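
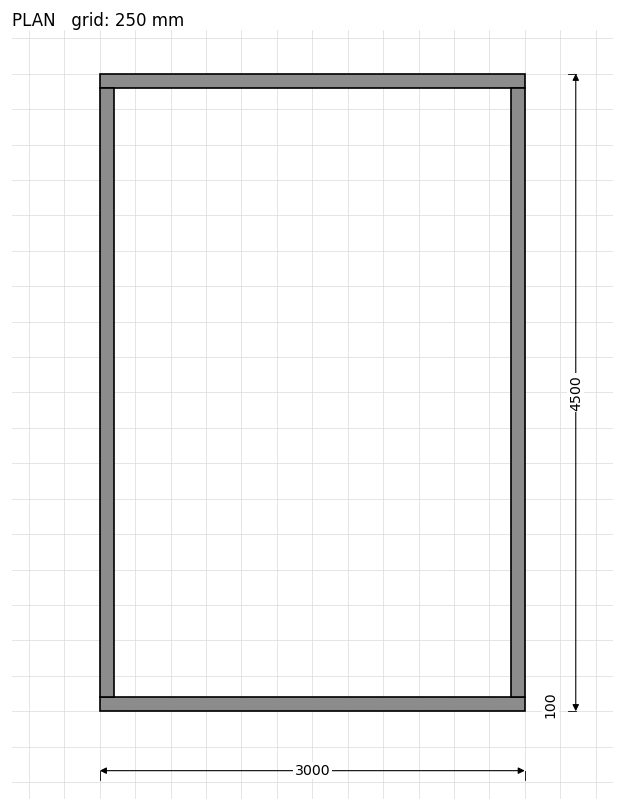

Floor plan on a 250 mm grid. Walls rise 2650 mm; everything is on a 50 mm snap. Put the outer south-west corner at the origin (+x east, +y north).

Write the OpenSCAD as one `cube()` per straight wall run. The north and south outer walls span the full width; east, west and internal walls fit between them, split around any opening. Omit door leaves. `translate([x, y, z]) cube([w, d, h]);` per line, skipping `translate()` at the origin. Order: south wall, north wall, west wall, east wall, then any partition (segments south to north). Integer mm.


cube([3000, 100, 2650]);
translate([0, 4400, 0]) cube([3000, 100, 2650]);
translate([0, 100, 0]) cube([100, 4300, 2650]);
translate([2900, 100, 0]) cube([100, 4300, 2650]);


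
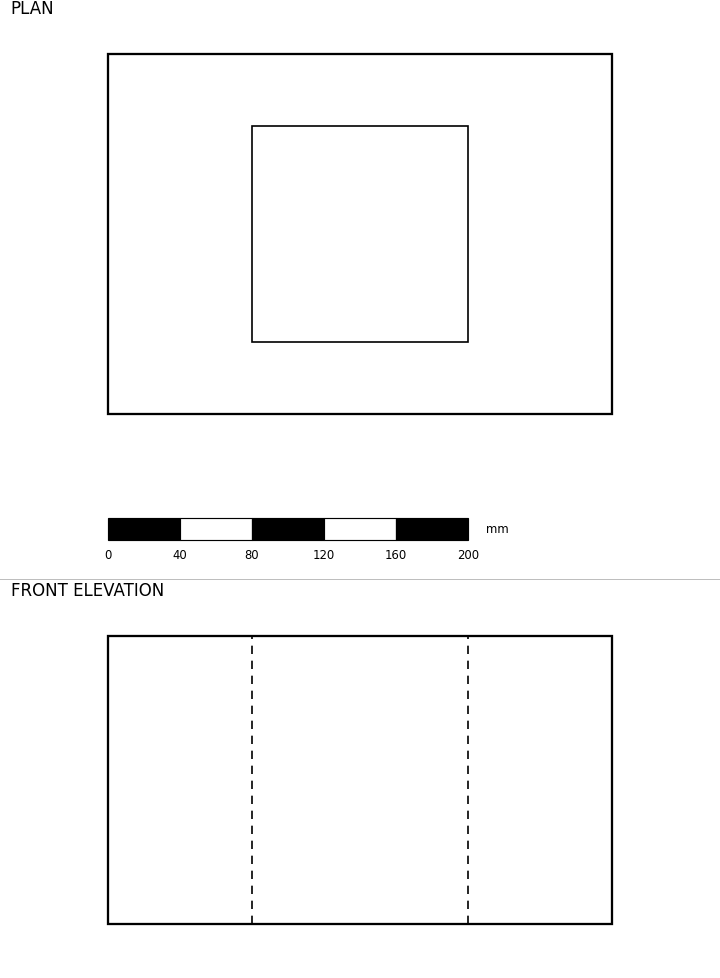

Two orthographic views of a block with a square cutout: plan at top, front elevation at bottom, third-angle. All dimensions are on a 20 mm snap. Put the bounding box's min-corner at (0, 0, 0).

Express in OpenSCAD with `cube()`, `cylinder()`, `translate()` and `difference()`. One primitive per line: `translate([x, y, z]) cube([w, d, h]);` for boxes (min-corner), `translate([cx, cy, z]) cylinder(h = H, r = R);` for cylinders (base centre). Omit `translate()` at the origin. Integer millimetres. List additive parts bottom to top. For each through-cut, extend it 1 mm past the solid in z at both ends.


difference() {
  cube([280, 200, 160]);
  translate([80, 40, -1]) cube([120, 120, 162]);
}


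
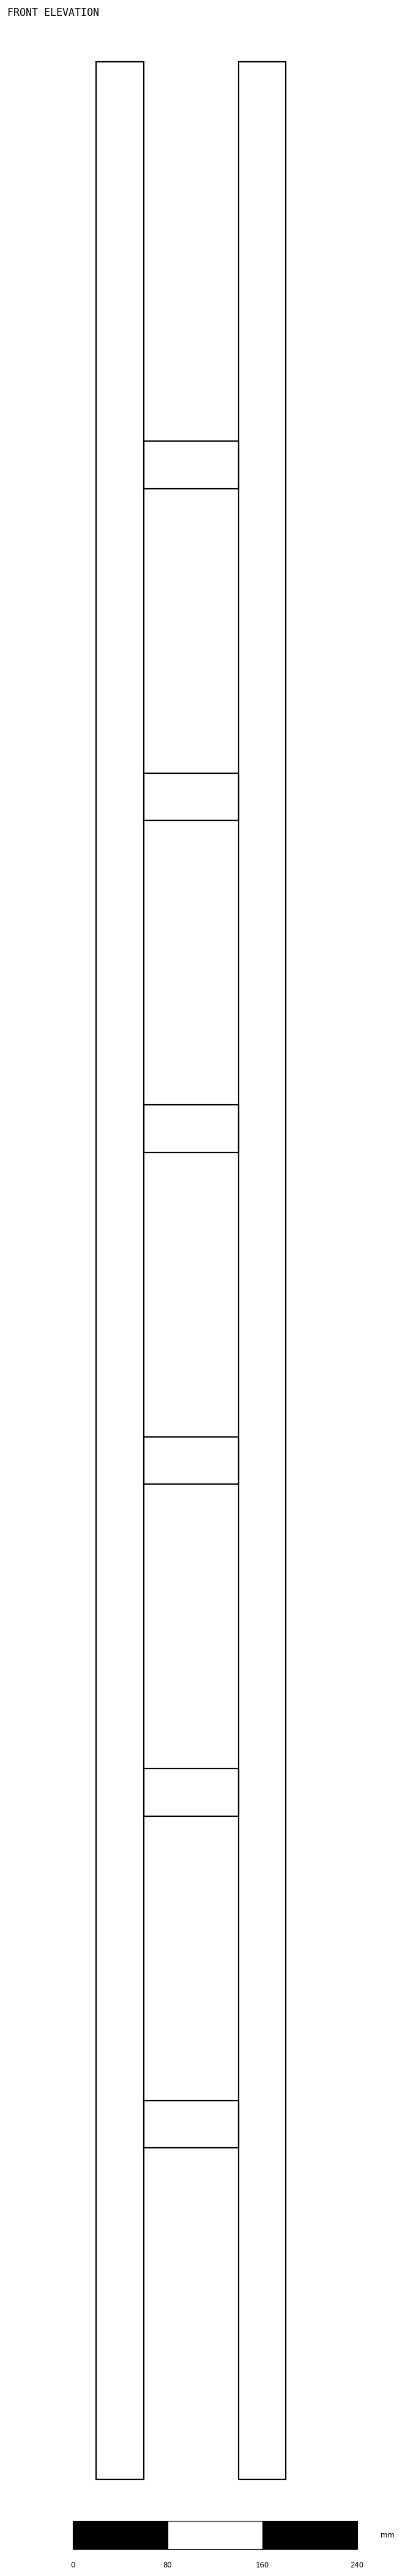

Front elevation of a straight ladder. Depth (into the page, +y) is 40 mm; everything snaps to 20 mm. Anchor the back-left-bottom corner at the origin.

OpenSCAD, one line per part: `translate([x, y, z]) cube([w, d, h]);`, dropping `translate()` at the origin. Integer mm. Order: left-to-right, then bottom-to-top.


cube([40, 40, 2040]);
translate([40, 0, 280]) cube([80, 40, 40]);
translate([40, 0, 560]) cube([80, 40, 40]);
translate([40, 0, 840]) cube([80, 40, 40]);
translate([40, 0, 1120]) cube([80, 40, 40]);
translate([40, 0, 1400]) cube([80, 40, 40]);
translate([40, 0, 1680]) cube([80, 40, 40]);
translate([120, 0, 0]) cube([40, 40, 2040]);


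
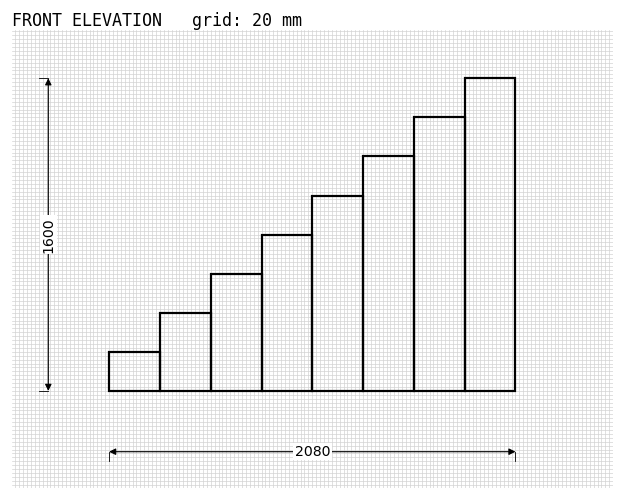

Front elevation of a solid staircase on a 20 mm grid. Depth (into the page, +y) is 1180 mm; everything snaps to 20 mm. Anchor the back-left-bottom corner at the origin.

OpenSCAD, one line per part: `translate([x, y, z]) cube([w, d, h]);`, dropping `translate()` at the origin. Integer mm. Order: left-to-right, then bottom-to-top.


cube([260, 1180, 200]);
translate([260, 0, 0]) cube([260, 1180, 400]);
translate([520, 0, 0]) cube([260, 1180, 600]);
translate([780, 0, 0]) cube([260, 1180, 800]);
translate([1040, 0, 0]) cube([260, 1180, 1000]);
translate([1300, 0, 0]) cube([260, 1180, 1200]);
translate([1560, 0, 0]) cube([260, 1180, 1400]);
translate([1820, 0, 0]) cube([260, 1180, 1600]);


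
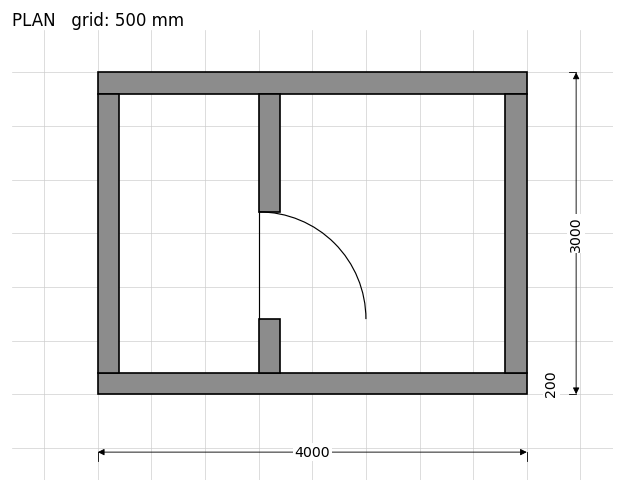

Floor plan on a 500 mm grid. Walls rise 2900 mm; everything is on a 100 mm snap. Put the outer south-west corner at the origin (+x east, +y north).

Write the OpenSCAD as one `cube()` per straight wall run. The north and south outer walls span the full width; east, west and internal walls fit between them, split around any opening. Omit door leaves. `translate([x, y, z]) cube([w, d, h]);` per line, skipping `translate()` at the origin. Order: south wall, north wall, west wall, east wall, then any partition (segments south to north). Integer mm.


cube([4000, 200, 2900]);
translate([0, 2800, 0]) cube([4000, 200, 2900]);
translate([0, 200, 0]) cube([200, 2600, 2900]);
translate([3800, 200, 0]) cube([200, 2600, 2900]);
translate([1500, 200, 0]) cube([200, 500, 2900]);
translate([1500, 1700, 0]) cube([200, 1100, 2900]);


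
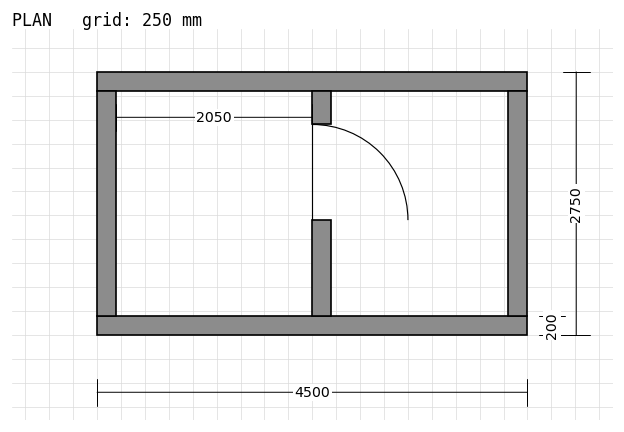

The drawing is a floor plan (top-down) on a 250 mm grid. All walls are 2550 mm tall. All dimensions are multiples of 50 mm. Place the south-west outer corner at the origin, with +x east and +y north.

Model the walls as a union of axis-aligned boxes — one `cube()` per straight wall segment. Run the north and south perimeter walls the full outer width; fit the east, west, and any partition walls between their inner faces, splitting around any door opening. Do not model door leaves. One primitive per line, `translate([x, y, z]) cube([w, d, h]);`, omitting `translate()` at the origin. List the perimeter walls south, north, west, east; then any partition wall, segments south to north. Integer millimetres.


cube([4500, 200, 2550]);
translate([0, 2550, 0]) cube([4500, 200, 2550]);
translate([0, 200, 0]) cube([200, 2350, 2550]);
translate([4300, 200, 0]) cube([200, 2350, 2550]);
translate([2250, 200, 0]) cube([200, 1000, 2550]);
translate([2250, 2200, 0]) cube([200, 350, 2550]);


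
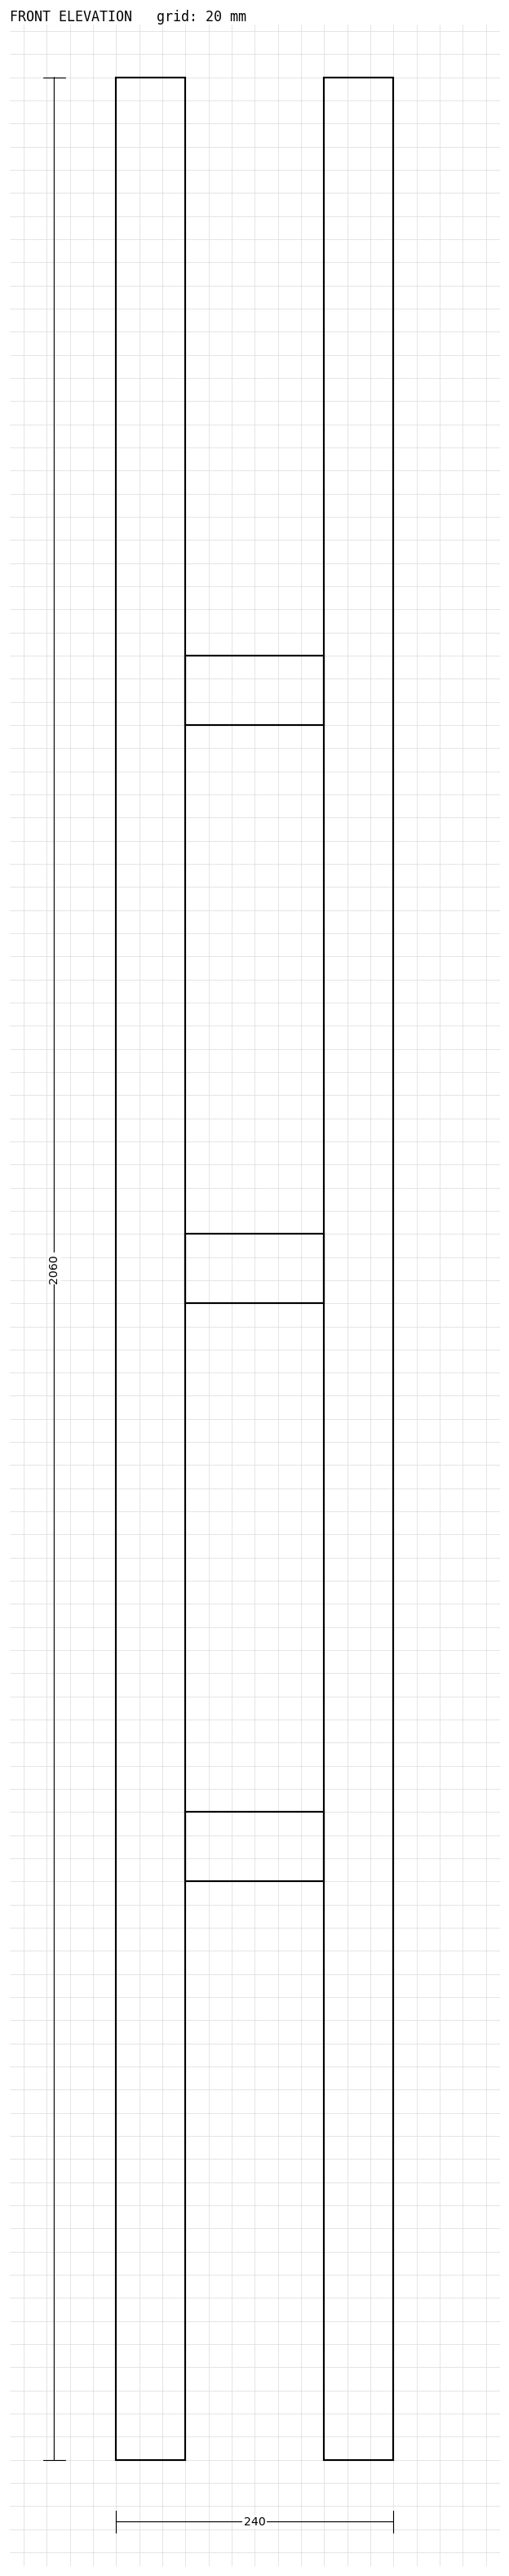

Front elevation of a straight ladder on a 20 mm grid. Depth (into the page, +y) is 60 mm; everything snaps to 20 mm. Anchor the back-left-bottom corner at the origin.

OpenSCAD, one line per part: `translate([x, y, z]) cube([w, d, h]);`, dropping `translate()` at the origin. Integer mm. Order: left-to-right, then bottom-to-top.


cube([60, 60, 2060]);
translate([60, 0, 500]) cube([120, 60, 60]);
translate([60, 0, 1000]) cube([120, 60, 60]);
translate([60, 0, 1500]) cube([120, 60, 60]);
translate([180, 0, 0]) cube([60, 60, 2060]);


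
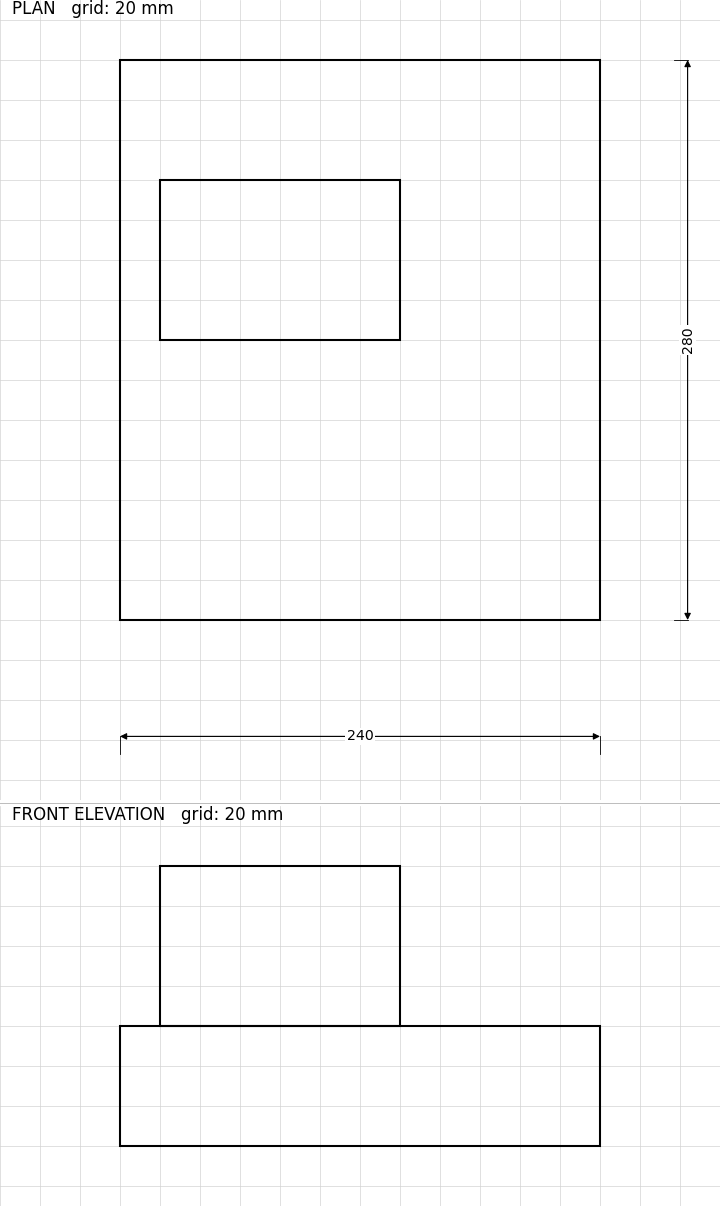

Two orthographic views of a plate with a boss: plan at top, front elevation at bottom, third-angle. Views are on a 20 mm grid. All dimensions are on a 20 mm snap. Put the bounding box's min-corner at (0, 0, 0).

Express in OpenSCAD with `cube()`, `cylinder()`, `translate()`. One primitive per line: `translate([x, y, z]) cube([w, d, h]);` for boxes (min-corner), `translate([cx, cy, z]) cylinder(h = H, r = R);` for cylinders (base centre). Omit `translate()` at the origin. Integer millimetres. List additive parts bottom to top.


cube([240, 280, 60]);
translate([20, 140, 60]) cube([120, 80, 80]);


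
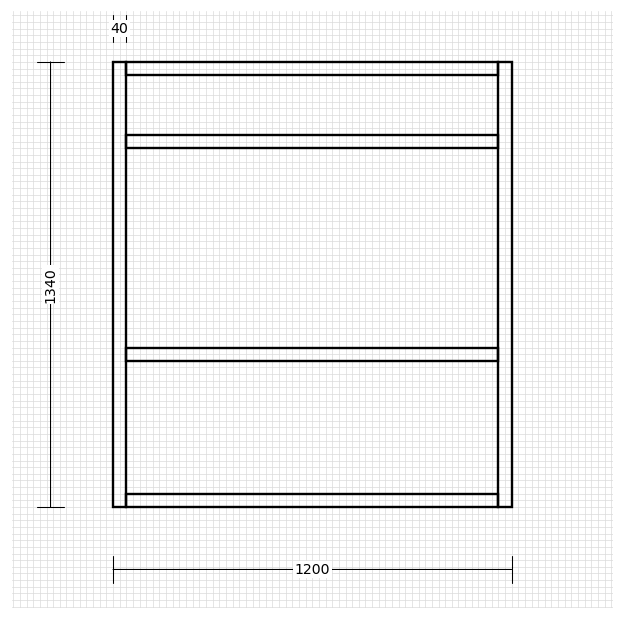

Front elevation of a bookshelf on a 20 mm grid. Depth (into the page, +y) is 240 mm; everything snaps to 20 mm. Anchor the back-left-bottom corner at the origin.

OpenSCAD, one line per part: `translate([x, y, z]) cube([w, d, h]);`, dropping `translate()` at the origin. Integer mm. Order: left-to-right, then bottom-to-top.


cube([40, 240, 1340]);
translate([40, 0, 0]) cube([1120, 240, 40]);
translate([40, 0, 440]) cube([1120, 240, 40]);
translate([40, 0, 1080]) cube([1120, 240, 40]);
translate([40, 0, 1300]) cube([1120, 240, 40]);
translate([1160, 0, 0]) cube([40, 240, 1340]);


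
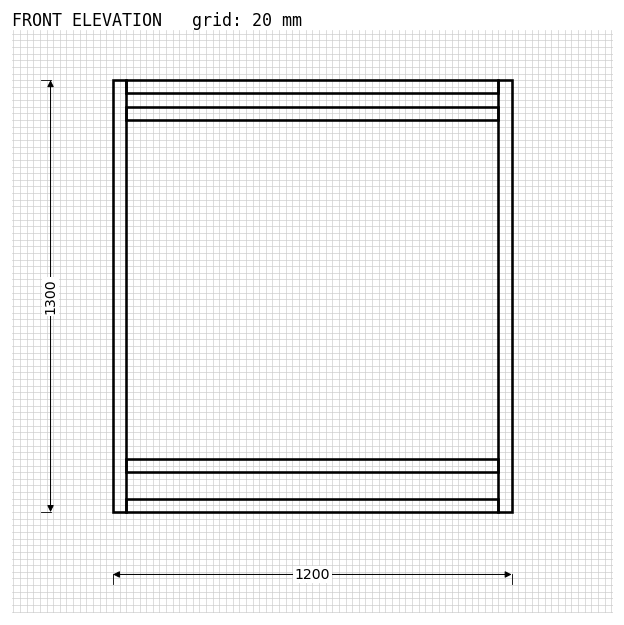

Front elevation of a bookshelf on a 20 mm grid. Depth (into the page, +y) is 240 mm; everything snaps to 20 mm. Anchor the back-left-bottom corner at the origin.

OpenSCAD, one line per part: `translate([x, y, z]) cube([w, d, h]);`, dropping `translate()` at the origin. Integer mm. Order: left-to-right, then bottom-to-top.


cube([40, 240, 1300]);
translate([40, 0, 0]) cube([1120, 240, 40]);
translate([40, 0, 120]) cube([1120, 240, 40]);
translate([40, 0, 1180]) cube([1120, 240, 40]);
translate([40, 0, 1260]) cube([1120, 240, 40]);
translate([1160, 0, 0]) cube([40, 240, 1300]);


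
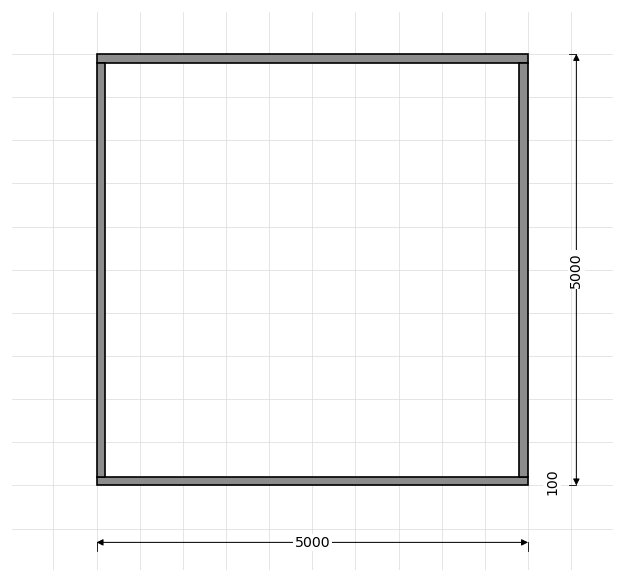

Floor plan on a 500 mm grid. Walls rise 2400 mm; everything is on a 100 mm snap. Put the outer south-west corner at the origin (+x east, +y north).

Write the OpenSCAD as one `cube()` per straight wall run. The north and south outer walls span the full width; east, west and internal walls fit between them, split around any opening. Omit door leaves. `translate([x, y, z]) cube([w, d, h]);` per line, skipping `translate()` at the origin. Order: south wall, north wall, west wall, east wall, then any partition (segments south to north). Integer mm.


cube([5000, 100, 2400]);
translate([0, 4900, 0]) cube([5000, 100, 2400]);
translate([0, 100, 0]) cube([100, 4800, 2400]);
translate([4900, 100, 0]) cube([100, 4800, 2400]);


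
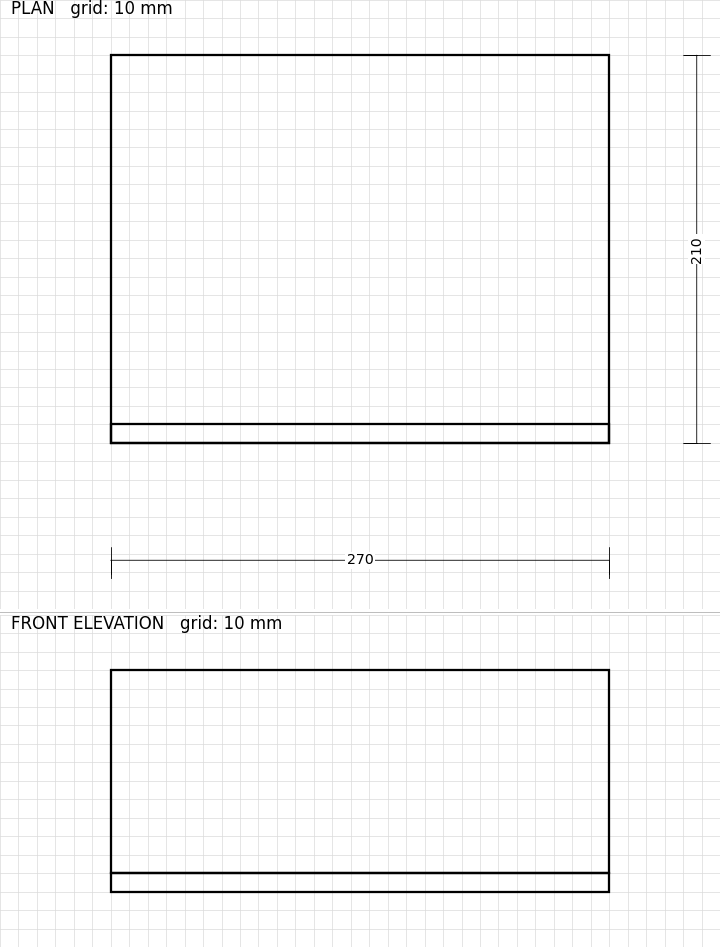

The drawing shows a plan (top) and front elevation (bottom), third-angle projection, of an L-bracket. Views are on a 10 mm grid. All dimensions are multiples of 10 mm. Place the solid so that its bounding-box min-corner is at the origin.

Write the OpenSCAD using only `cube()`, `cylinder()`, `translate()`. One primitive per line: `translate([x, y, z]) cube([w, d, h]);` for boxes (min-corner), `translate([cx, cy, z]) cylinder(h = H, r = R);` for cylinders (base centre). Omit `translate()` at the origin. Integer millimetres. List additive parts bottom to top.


cube([270, 210, 10]);
translate([0, 0, 10]) cube([270, 10, 110]);


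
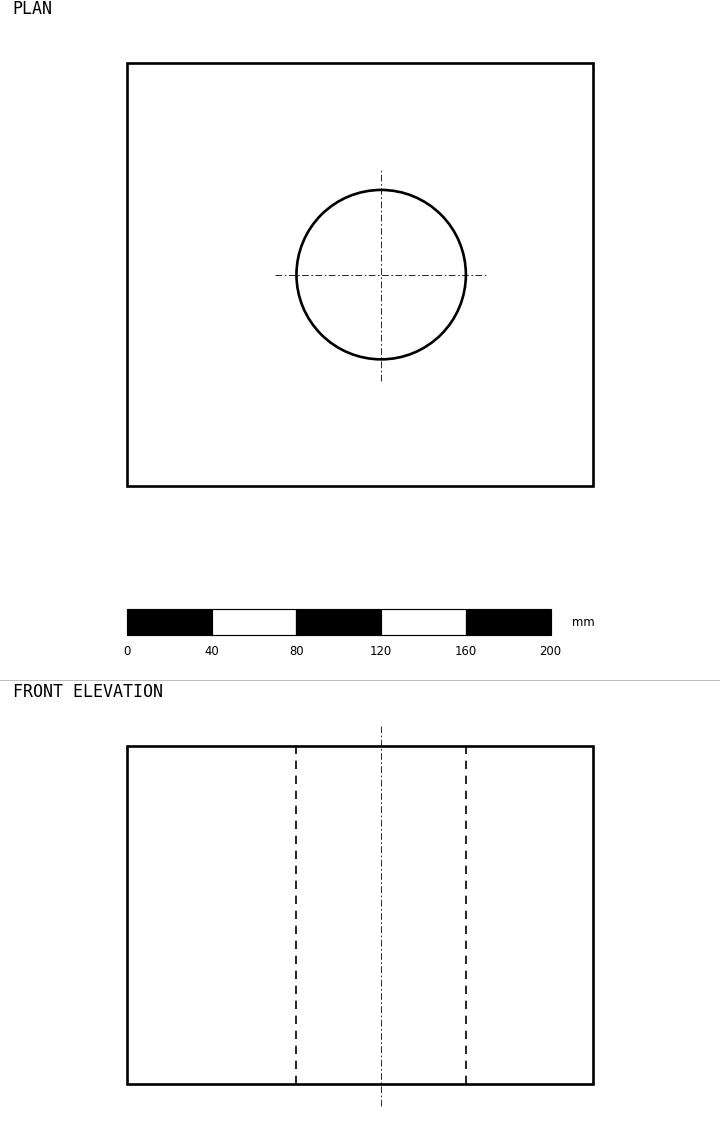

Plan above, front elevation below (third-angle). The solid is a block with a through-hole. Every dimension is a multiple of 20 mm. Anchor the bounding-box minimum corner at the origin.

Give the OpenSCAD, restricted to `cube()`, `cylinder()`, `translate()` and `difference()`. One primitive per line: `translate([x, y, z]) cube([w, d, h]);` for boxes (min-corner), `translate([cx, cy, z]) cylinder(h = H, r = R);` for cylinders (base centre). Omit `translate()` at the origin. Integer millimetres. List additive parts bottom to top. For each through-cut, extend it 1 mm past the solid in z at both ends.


difference() {
  cube([220, 200, 160]);
  translate([120, 100, -1]) cylinder(h = 162, r = 40);
}


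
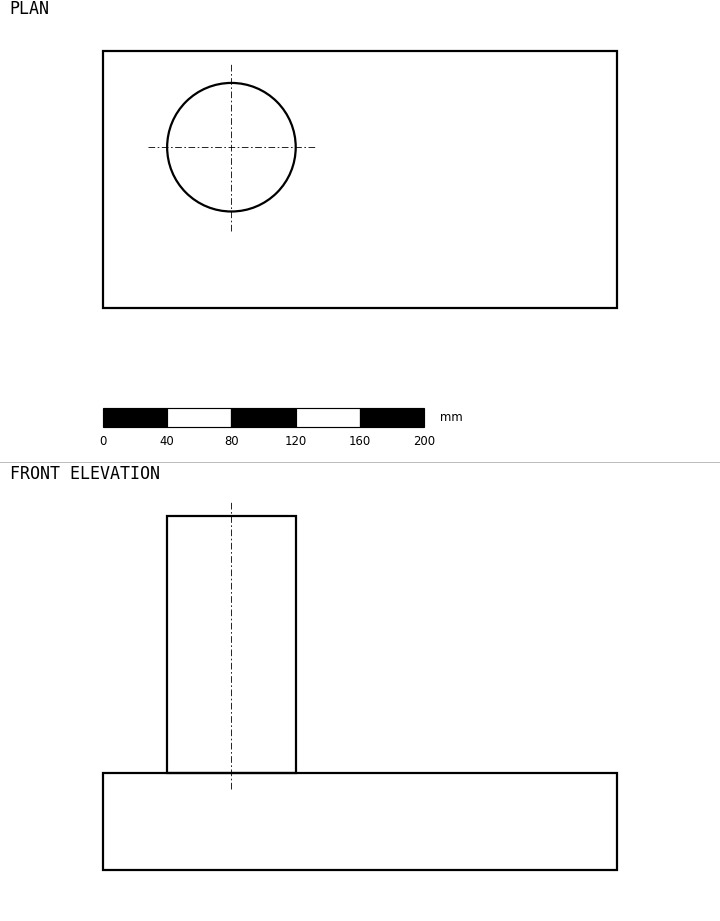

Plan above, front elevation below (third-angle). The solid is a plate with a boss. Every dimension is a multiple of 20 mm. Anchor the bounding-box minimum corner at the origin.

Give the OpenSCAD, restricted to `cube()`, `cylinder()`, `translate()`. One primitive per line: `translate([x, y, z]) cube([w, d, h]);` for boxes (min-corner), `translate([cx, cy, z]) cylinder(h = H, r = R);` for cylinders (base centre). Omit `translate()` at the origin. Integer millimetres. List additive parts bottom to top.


cube([320, 160, 60]);
translate([80, 100, 60]) cylinder(h = 160, r = 40);


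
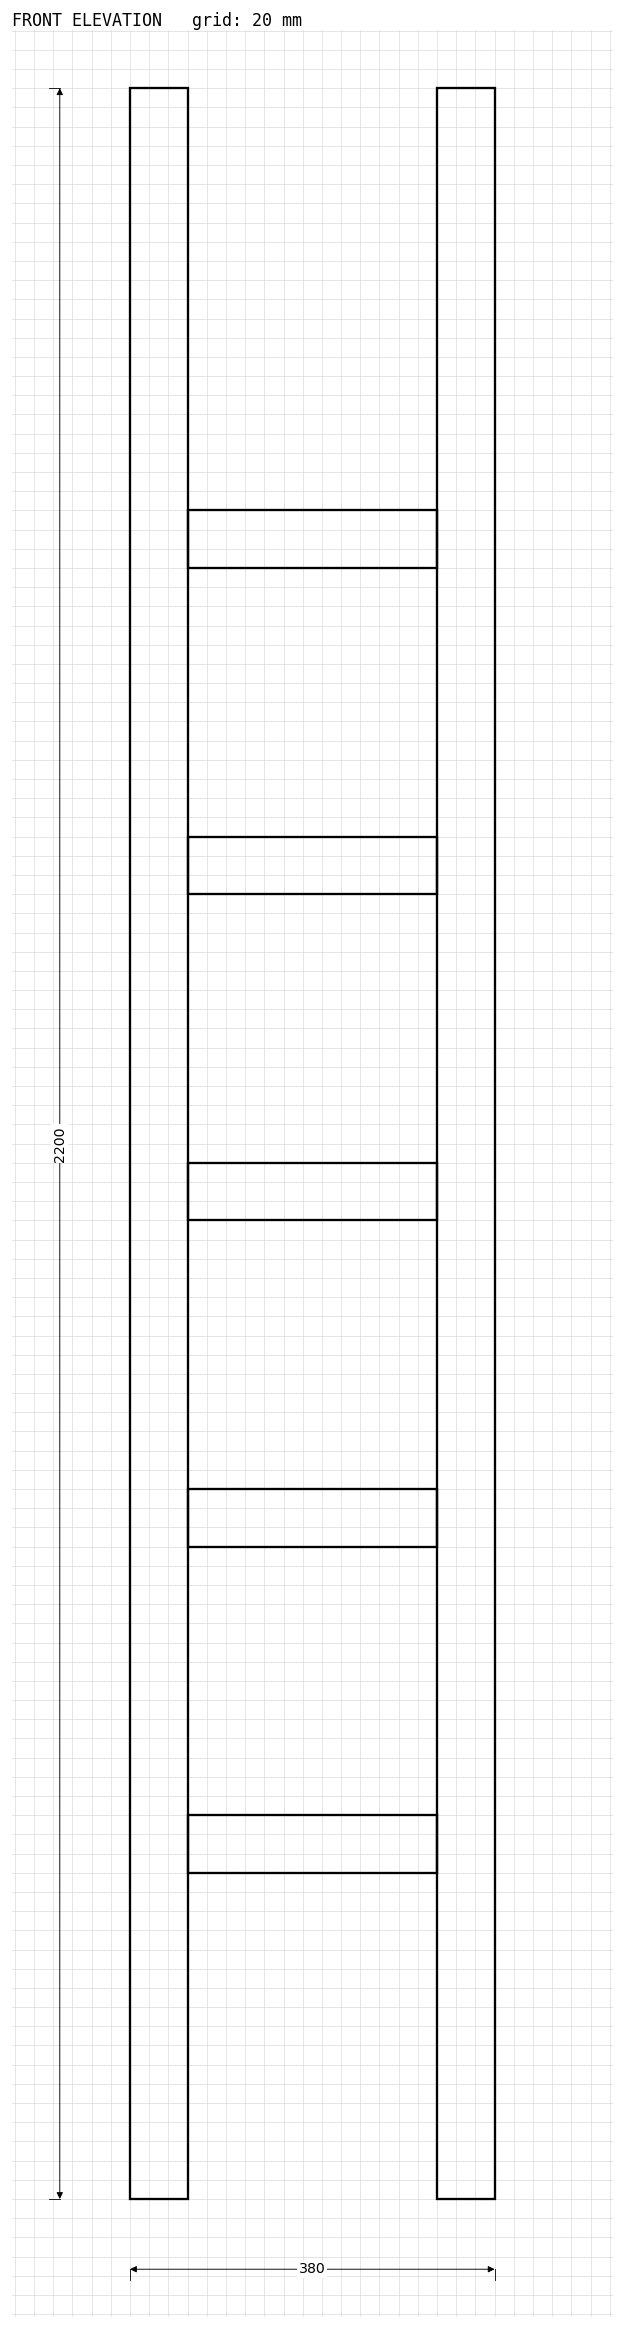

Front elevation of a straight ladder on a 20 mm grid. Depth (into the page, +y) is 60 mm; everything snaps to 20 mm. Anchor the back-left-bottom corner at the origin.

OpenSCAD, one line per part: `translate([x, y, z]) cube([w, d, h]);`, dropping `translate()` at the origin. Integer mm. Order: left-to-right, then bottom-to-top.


cube([60, 60, 2200]);
translate([60, 0, 340]) cube([260, 60, 60]);
translate([60, 0, 680]) cube([260, 60, 60]);
translate([60, 0, 1020]) cube([260, 60, 60]);
translate([60, 0, 1360]) cube([260, 60, 60]);
translate([60, 0, 1700]) cube([260, 60, 60]);
translate([320, 0, 0]) cube([60, 60, 2200]);


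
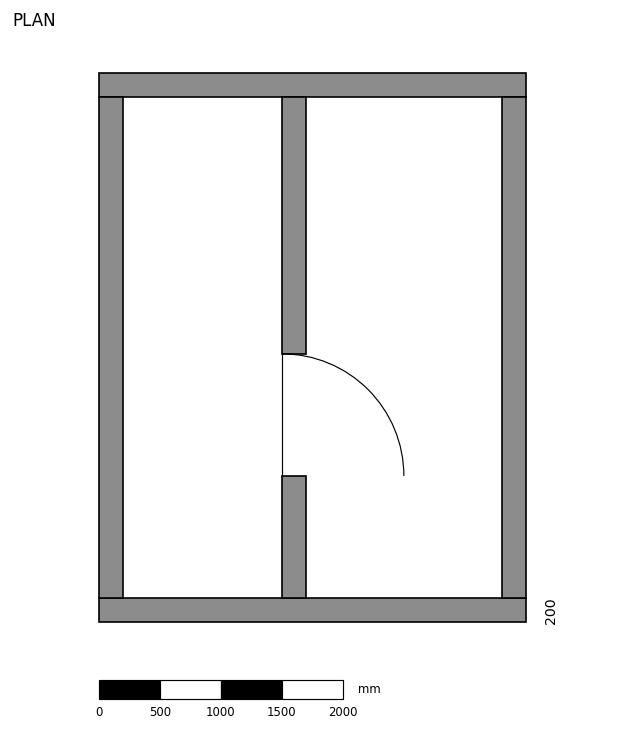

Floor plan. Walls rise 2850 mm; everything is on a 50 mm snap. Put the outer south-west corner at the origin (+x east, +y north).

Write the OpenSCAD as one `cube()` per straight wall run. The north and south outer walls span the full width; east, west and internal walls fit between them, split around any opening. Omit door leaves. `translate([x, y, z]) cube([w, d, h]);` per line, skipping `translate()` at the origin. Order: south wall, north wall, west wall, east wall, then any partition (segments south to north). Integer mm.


cube([3500, 200, 2850]);
translate([0, 4300, 0]) cube([3500, 200, 2850]);
translate([0, 200, 0]) cube([200, 4100, 2850]);
translate([3300, 200, 0]) cube([200, 4100, 2850]);
translate([1500, 200, 0]) cube([200, 1000, 2850]);
translate([1500, 2200, 0]) cube([200, 2100, 2850]);


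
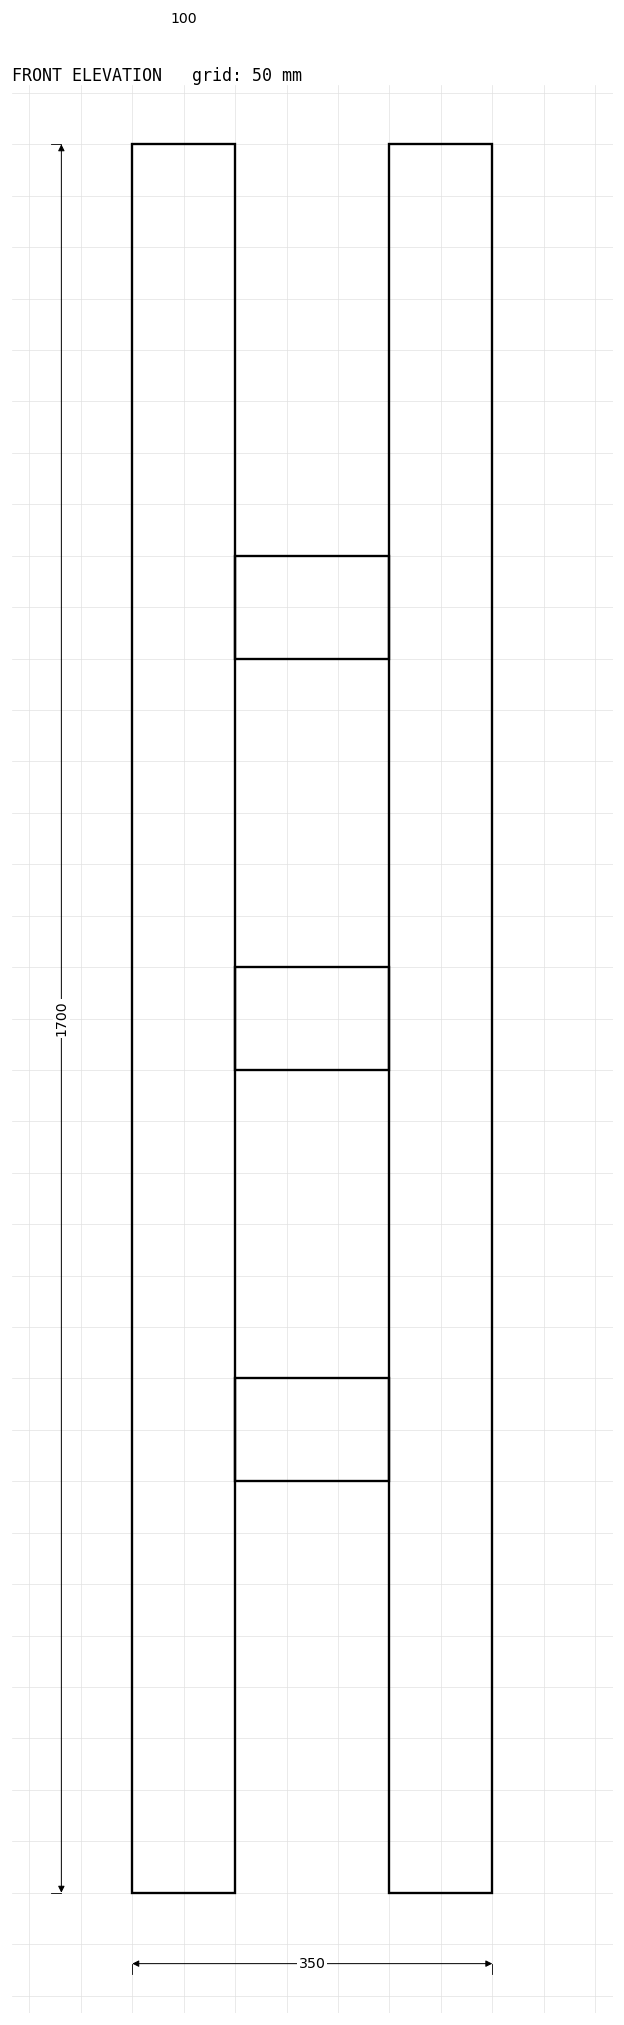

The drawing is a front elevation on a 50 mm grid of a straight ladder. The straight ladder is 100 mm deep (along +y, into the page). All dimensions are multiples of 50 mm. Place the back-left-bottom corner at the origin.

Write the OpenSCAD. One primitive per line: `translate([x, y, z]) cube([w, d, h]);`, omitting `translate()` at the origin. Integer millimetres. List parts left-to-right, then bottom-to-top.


cube([100, 100, 1700]);
translate([100, 0, 400]) cube([150, 100, 100]);
translate([100, 0, 800]) cube([150, 100, 100]);
translate([100, 0, 1200]) cube([150, 100, 100]);
translate([250, 0, 0]) cube([100, 100, 1700]);


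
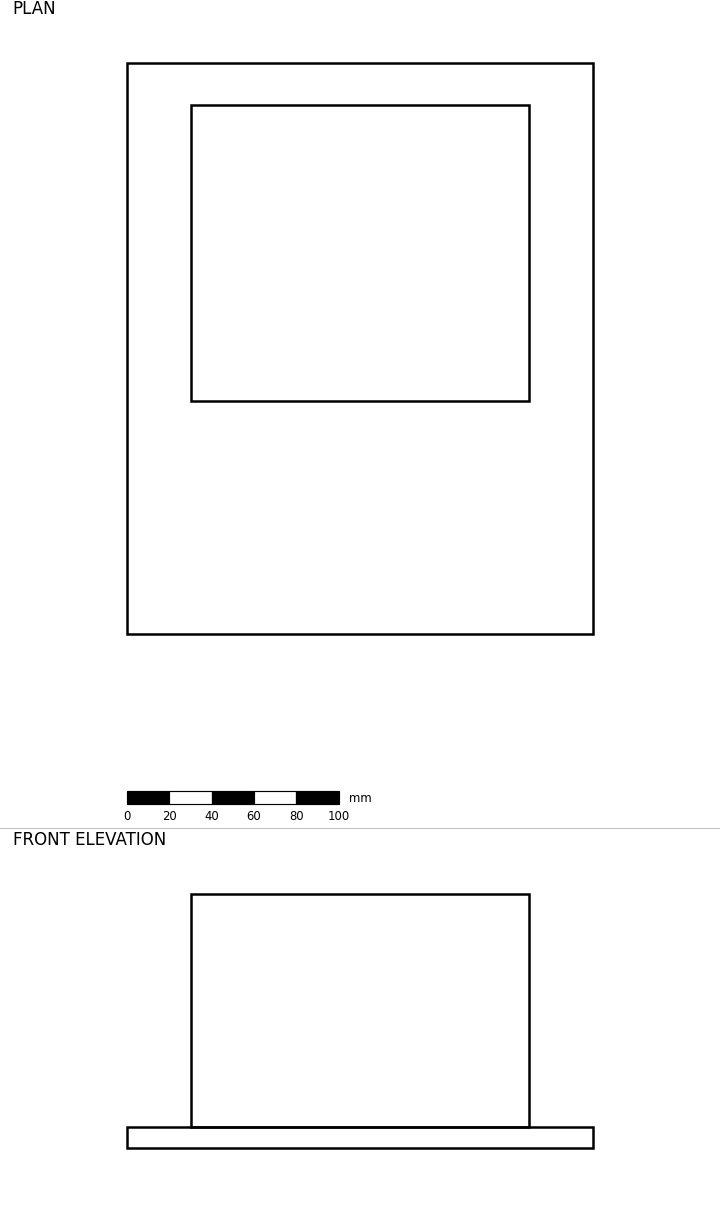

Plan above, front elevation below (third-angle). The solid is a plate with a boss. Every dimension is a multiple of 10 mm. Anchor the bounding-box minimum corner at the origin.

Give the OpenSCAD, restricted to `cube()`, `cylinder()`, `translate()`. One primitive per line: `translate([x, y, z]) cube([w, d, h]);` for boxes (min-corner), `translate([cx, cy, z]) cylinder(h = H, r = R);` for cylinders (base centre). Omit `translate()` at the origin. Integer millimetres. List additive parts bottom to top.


cube([220, 270, 10]);
translate([30, 110, 10]) cube([160, 140, 110]);


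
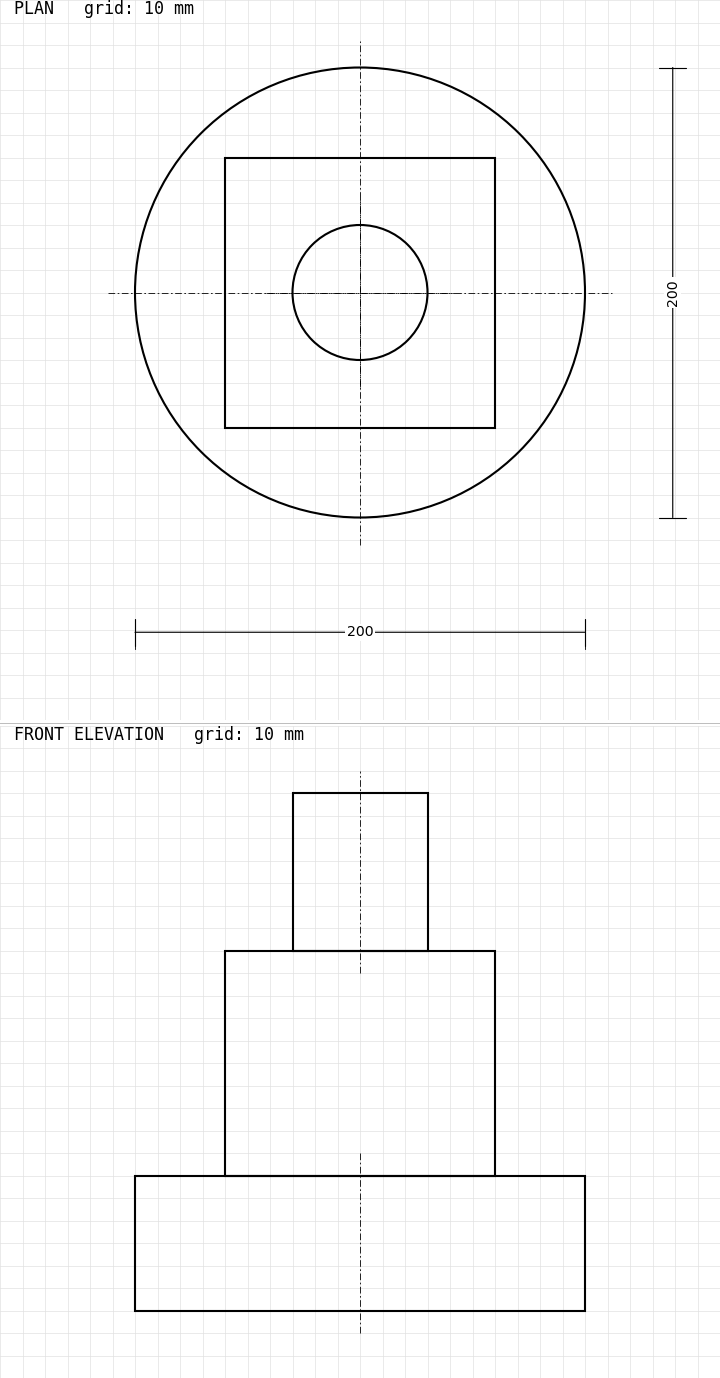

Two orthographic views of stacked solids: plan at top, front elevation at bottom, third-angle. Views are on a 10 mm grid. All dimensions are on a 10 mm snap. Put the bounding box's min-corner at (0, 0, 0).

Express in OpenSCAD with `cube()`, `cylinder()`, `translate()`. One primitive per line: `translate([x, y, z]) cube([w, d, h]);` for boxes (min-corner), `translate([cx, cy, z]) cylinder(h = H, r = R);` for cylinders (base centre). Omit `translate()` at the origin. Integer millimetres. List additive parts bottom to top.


translate([100, 100, 0]) cylinder(h = 60, r = 100);
translate([40, 40, 60]) cube([120, 120, 100]);
translate([100, 100, 160]) cylinder(h = 70, r = 30);


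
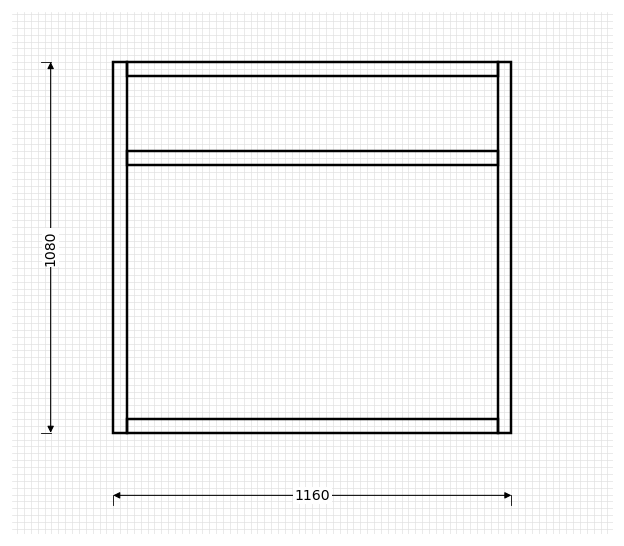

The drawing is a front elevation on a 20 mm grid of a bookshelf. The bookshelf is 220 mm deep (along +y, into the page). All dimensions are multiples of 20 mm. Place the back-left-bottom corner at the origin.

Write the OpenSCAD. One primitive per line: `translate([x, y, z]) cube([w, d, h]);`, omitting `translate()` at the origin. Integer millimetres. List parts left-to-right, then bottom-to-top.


cube([40, 220, 1080]);
translate([40, 0, 0]) cube([1080, 220, 40]);
translate([40, 0, 780]) cube([1080, 220, 40]);
translate([40, 0, 1040]) cube([1080, 220, 40]);
translate([1120, 0, 0]) cube([40, 220, 1080]);


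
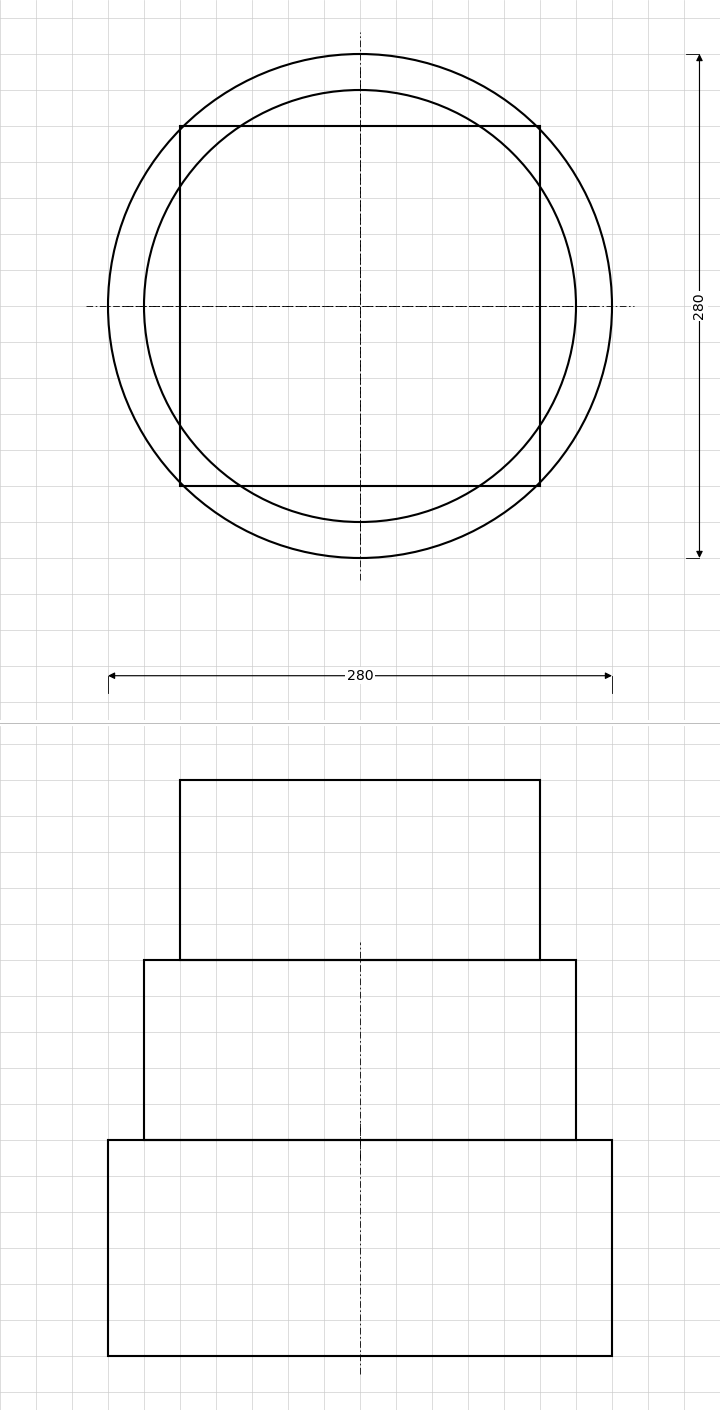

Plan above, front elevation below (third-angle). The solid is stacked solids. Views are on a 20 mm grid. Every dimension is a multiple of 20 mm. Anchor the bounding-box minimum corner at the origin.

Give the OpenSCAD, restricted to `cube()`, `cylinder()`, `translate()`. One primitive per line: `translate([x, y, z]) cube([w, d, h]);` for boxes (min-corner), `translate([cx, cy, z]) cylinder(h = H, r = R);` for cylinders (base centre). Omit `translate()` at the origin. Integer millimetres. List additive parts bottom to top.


translate([140, 140, 0]) cylinder(h = 120, r = 140);
translate([140, 140, 120]) cylinder(h = 100, r = 120);
translate([40, 40, 220]) cube([200, 200, 100]);


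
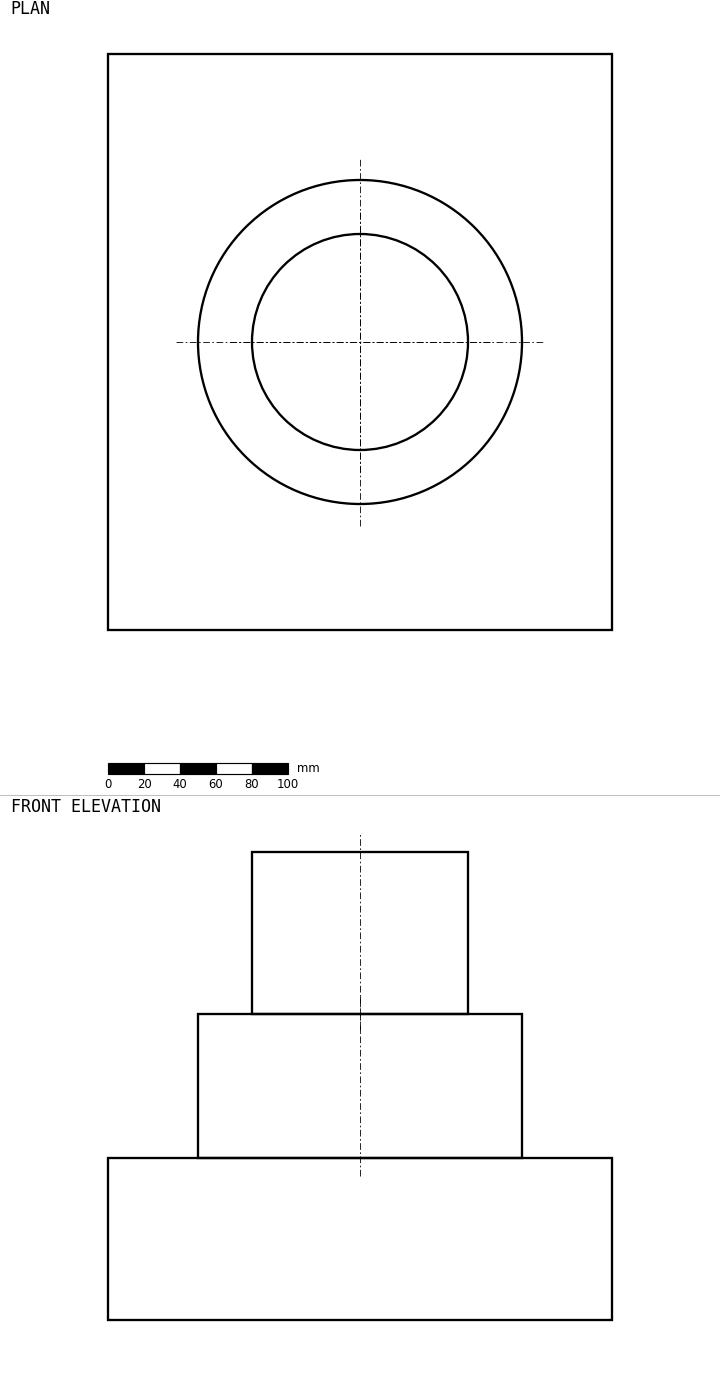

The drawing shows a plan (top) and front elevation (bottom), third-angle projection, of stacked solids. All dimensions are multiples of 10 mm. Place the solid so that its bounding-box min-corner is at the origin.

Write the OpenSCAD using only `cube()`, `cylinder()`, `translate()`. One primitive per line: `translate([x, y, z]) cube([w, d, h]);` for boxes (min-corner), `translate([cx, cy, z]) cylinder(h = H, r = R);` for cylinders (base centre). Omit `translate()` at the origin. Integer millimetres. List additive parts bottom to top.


cube([280, 320, 90]);
translate([140, 160, 90]) cylinder(h = 80, r = 90);
translate([140, 160, 170]) cylinder(h = 90, r = 60);


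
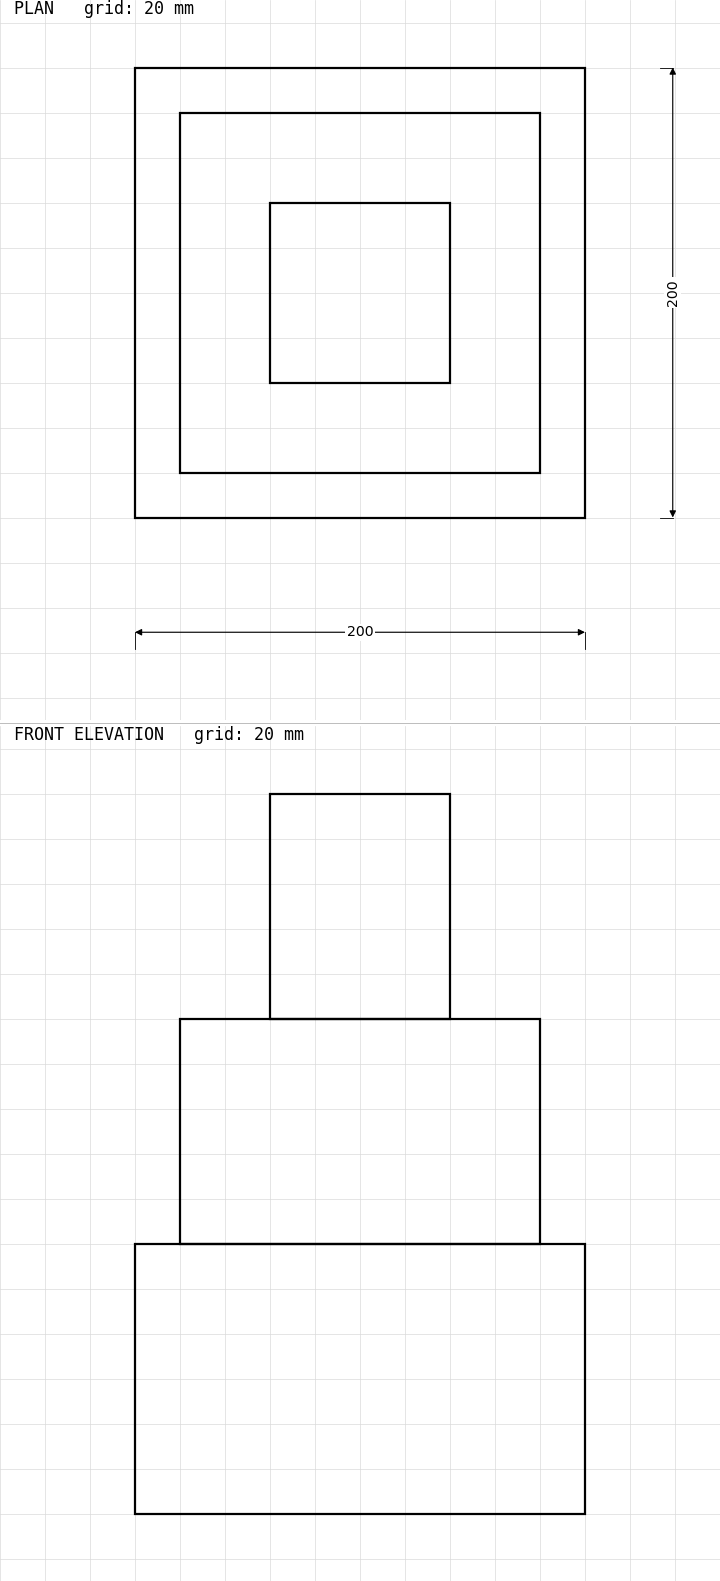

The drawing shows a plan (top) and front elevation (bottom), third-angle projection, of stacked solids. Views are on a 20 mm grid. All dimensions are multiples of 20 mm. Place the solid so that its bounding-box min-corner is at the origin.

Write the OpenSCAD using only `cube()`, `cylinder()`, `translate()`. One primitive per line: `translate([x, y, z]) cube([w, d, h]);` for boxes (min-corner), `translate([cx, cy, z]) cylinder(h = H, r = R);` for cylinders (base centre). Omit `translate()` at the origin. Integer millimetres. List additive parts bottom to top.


cube([200, 200, 120]);
translate([20, 20, 120]) cube([160, 160, 100]);
translate([60, 60, 220]) cube([80, 80, 100]);


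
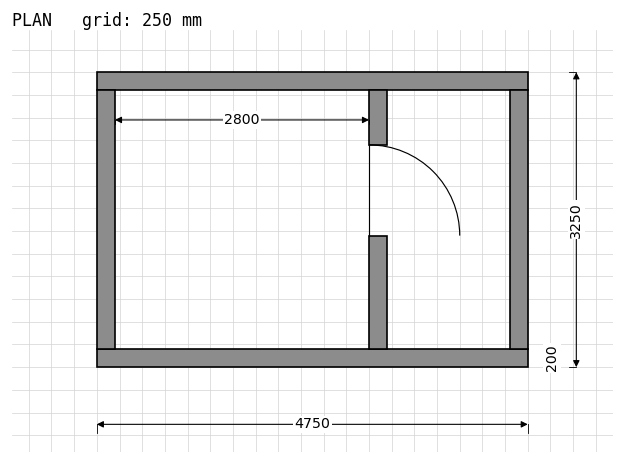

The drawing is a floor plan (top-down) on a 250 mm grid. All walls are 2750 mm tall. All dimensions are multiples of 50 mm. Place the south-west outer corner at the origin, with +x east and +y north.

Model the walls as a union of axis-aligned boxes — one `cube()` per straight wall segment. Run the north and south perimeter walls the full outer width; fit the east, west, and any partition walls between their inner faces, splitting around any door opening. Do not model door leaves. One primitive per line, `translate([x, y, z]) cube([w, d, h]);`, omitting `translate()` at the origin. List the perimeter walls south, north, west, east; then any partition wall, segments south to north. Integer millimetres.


cube([4750, 200, 2750]);
translate([0, 3050, 0]) cube([4750, 200, 2750]);
translate([0, 200, 0]) cube([200, 2850, 2750]);
translate([4550, 200, 0]) cube([200, 2850, 2750]);
translate([3000, 200, 0]) cube([200, 1250, 2750]);
translate([3000, 2450, 0]) cube([200, 600, 2750]);


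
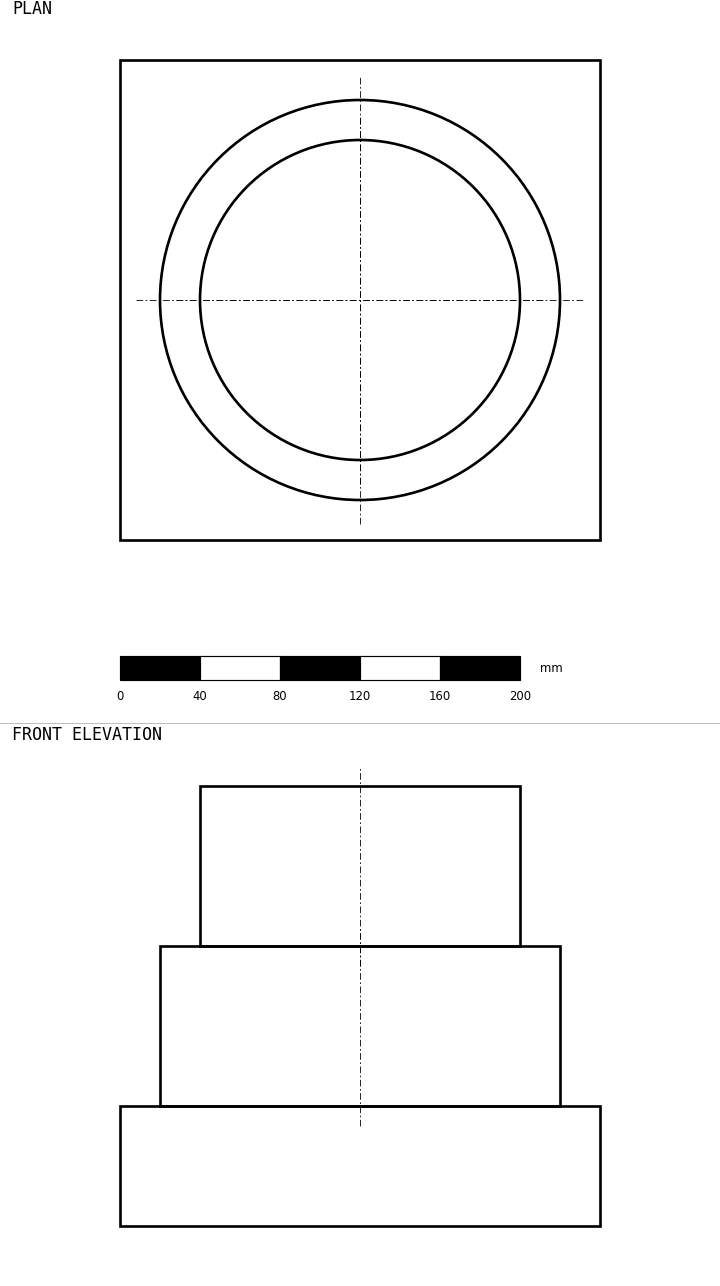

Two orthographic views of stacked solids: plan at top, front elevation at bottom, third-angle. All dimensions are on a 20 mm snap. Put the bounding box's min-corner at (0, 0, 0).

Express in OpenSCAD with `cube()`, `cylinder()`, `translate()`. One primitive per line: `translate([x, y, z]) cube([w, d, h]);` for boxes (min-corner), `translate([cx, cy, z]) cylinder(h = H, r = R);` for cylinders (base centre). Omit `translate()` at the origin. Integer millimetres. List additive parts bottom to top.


cube([240, 240, 60]);
translate([120, 120, 60]) cylinder(h = 80, r = 100);
translate([120, 120, 140]) cylinder(h = 80, r = 80);


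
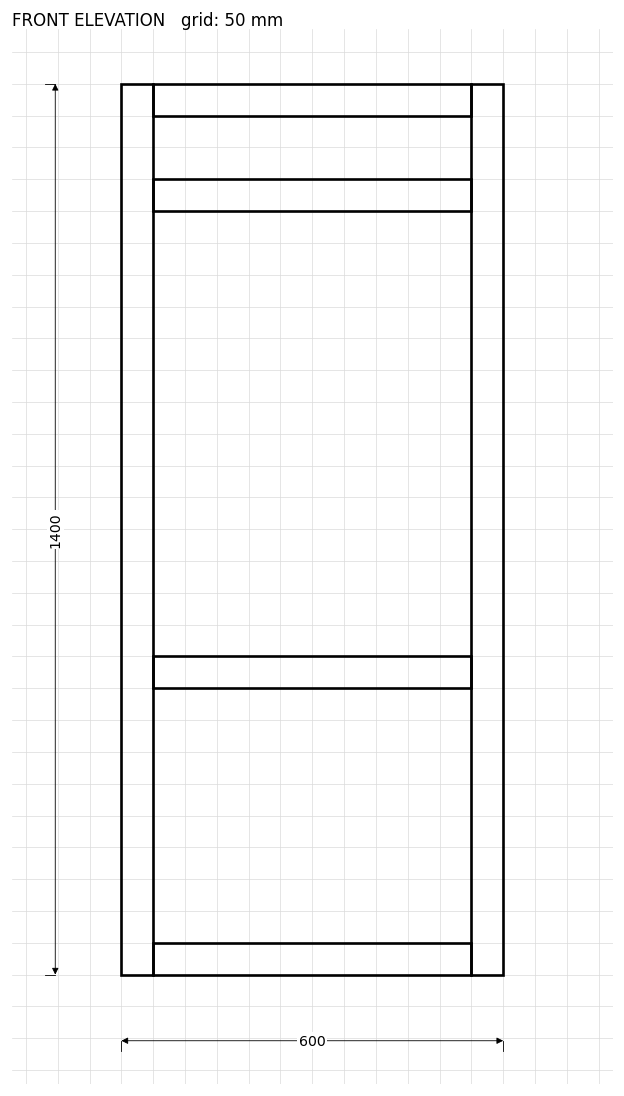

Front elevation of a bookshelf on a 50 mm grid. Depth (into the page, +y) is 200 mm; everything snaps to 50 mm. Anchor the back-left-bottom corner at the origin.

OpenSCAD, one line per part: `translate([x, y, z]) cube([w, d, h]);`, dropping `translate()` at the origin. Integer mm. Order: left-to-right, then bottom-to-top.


cube([50, 200, 1400]);
translate([50, 0, 0]) cube([500, 200, 50]);
translate([50, 0, 450]) cube([500, 200, 50]);
translate([50, 0, 1200]) cube([500, 200, 50]);
translate([50, 0, 1350]) cube([500, 200, 50]);
translate([550, 0, 0]) cube([50, 200, 1400]);


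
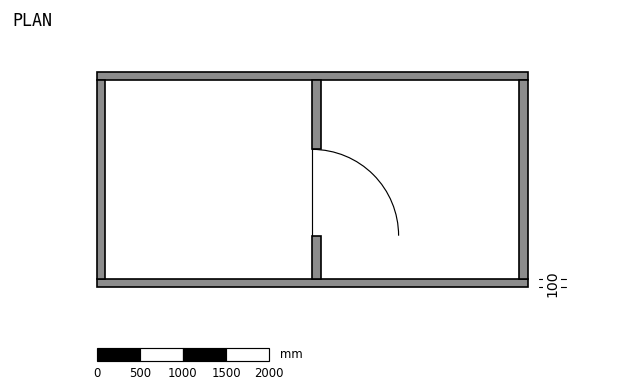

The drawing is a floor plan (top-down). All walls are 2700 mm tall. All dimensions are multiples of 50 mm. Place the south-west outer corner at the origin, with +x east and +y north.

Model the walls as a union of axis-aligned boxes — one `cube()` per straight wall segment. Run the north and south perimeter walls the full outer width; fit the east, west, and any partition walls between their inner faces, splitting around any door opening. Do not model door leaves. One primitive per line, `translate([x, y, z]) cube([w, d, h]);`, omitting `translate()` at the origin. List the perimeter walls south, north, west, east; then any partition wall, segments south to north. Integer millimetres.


cube([5000, 100, 2700]);
translate([0, 2400, 0]) cube([5000, 100, 2700]);
translate([0, 100, 0]) cube([100, 2300, 2700]);
translate([4900, 100, 0]) cube([100, 2300, 2700]);
translate([2500, 100, 0]) cube([100, 500, 2700]);
translate([2500, 1600, 0]) cube([100, 800, 2700]);


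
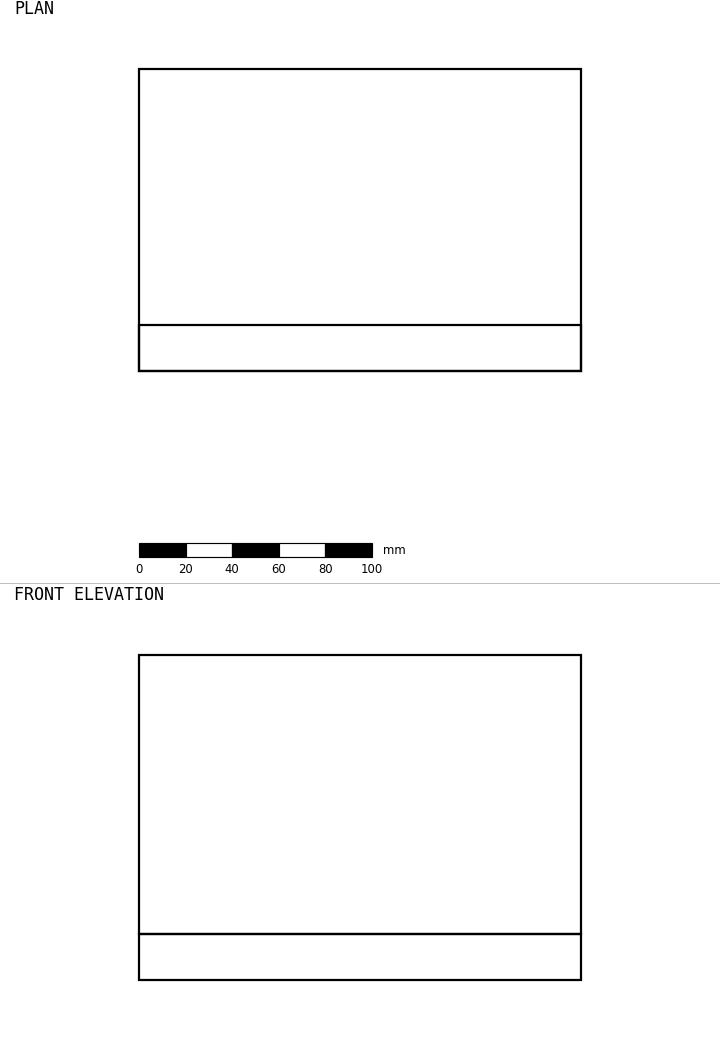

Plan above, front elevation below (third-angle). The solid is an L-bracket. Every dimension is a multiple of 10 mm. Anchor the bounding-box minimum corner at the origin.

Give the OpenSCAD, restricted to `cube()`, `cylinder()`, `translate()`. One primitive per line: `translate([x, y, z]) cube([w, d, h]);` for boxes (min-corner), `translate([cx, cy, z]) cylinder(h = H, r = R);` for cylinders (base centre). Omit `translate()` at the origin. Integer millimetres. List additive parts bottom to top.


cube([190, 130, 20]);
translate([0, 0, 20]) cube([190, 20, 120]);


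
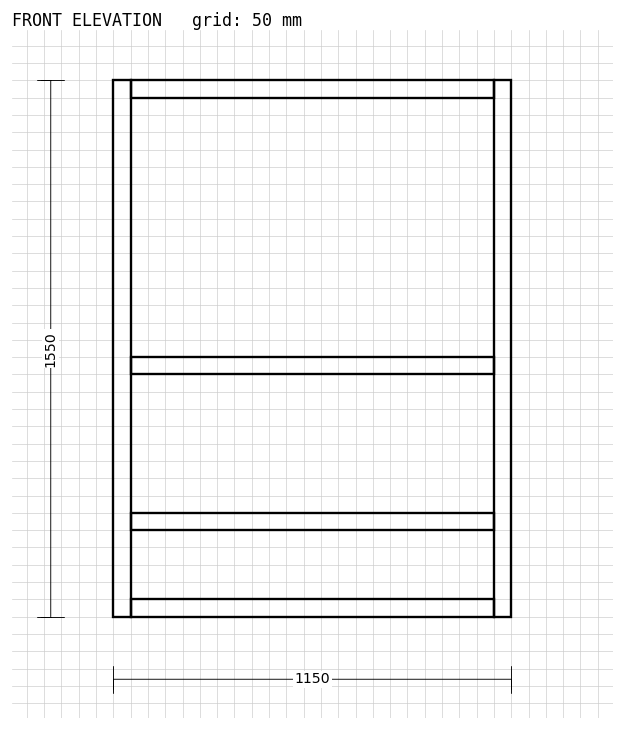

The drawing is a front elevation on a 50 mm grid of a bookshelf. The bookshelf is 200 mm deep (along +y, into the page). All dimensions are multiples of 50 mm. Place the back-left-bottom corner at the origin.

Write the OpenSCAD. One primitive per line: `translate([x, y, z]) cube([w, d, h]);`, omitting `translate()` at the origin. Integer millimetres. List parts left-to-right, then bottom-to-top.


cube([50, 200, 1550]);
translate([50, 0, 0]) cube([1050, 200, 50]);
translate([50, 0, 250]) cube([1050, 200, 50]);
translate([50, 0, 700]) cube([1050, 200, 50]);
translate([50, 0, 1500]) cube([1050, 200, 50]);
translate([1100, 0, 0]) cube([50, 200, 1550]);


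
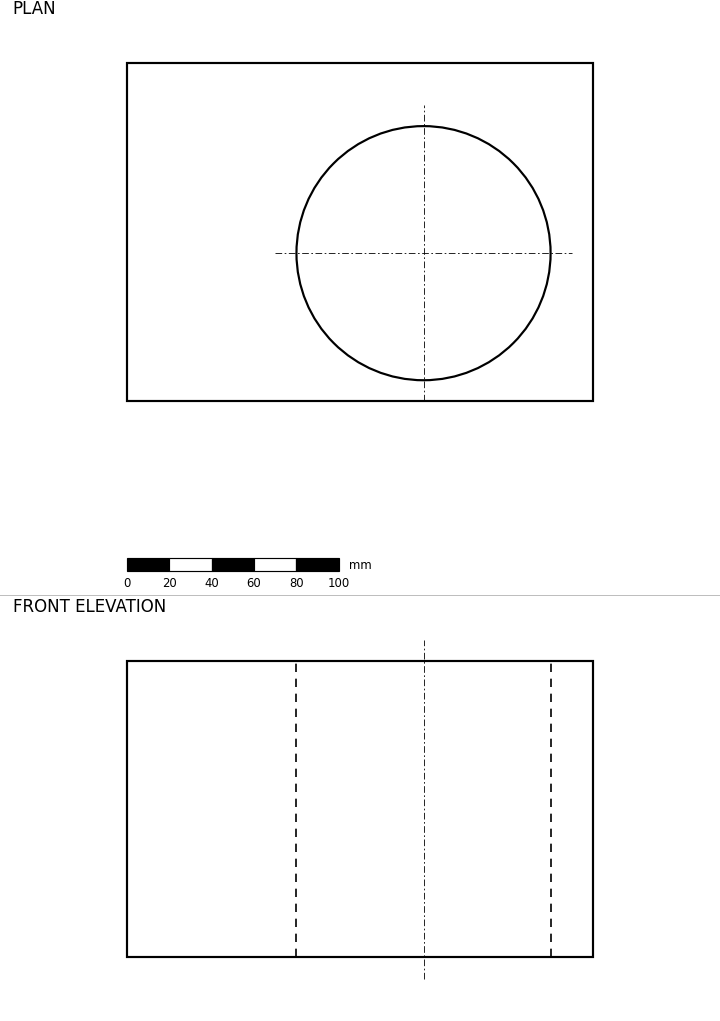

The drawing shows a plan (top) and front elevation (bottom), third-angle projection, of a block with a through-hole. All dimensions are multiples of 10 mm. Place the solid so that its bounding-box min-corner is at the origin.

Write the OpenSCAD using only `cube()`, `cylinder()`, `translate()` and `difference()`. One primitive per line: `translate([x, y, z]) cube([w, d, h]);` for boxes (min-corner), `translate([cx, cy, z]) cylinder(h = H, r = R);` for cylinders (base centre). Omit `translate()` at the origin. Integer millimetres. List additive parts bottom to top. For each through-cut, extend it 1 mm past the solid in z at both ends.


difference() {
  cube([220, 160, 140]);
  translate([140, 70, -1]) cylinder(h = 142, r = 60);
}


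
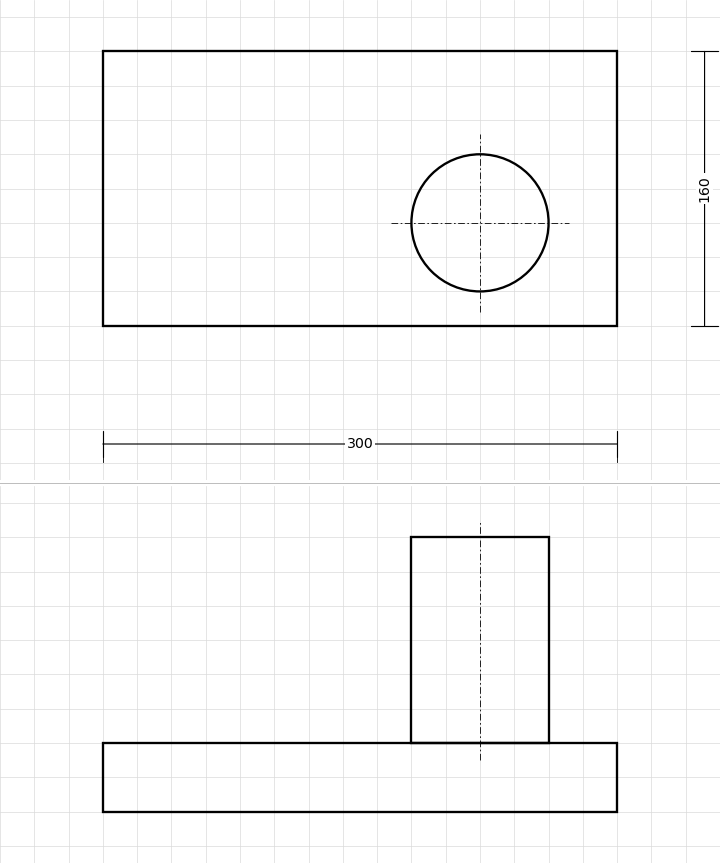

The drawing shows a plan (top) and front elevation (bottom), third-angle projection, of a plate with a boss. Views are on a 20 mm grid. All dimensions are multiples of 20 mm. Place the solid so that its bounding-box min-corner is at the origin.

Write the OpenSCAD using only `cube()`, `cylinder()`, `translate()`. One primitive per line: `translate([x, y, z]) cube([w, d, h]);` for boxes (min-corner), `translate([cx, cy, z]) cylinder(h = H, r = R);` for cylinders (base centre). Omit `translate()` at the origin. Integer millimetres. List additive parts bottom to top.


cube([300, 160, 40]);
translate([220, 60, 40]) cylinder(h = 120, r = 40);


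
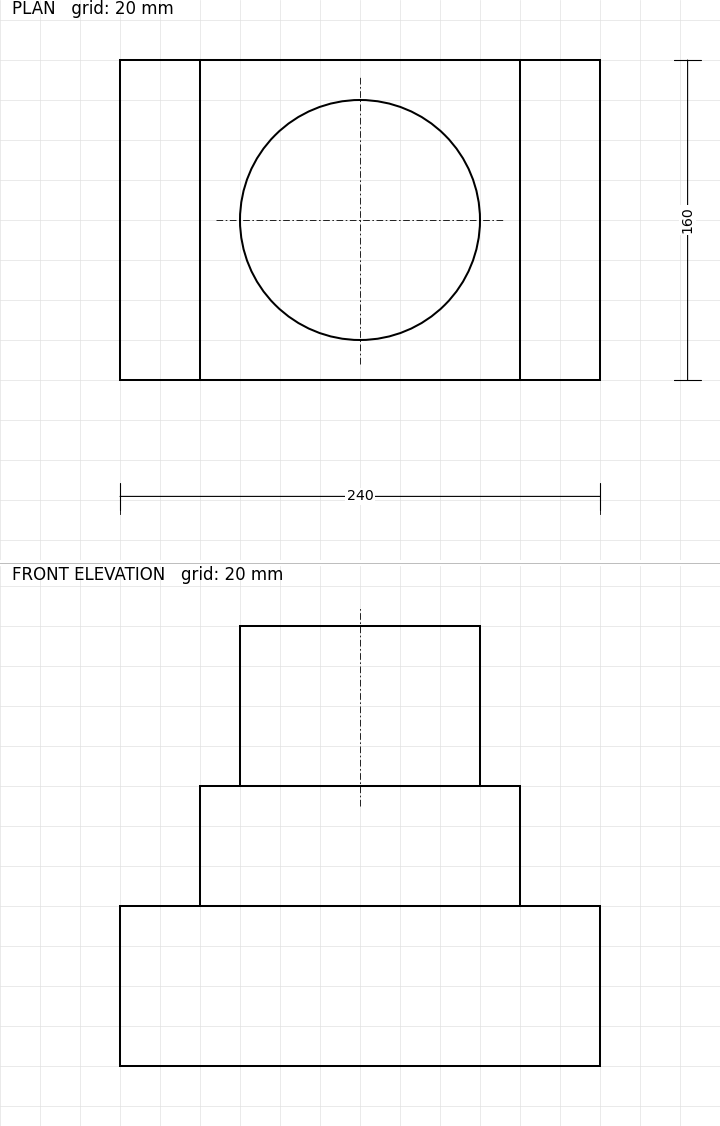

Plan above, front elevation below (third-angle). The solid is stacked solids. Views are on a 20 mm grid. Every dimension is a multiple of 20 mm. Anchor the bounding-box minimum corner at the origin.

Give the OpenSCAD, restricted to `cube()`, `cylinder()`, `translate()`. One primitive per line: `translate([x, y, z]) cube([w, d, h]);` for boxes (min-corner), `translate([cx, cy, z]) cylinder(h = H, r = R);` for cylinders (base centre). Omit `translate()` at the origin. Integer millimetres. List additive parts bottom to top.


cube([240, 160, 80]);
translate([40, 0, 80]) cube([160, 160, 60]);
translate([120, 80, 140]) cylinder(h = 80, r = 60);
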